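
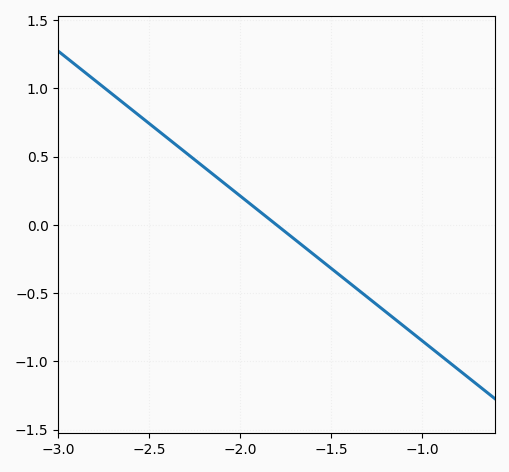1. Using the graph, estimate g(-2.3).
0.53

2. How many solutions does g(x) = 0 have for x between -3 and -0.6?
1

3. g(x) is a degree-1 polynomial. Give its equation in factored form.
y = -1.06(x + 1.8)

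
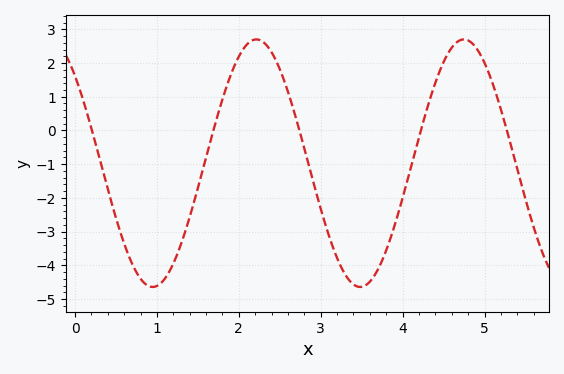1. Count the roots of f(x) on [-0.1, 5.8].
5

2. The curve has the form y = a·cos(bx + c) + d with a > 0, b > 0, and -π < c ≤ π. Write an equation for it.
y = 3.67cos(2.48x + 0.792) - 0.97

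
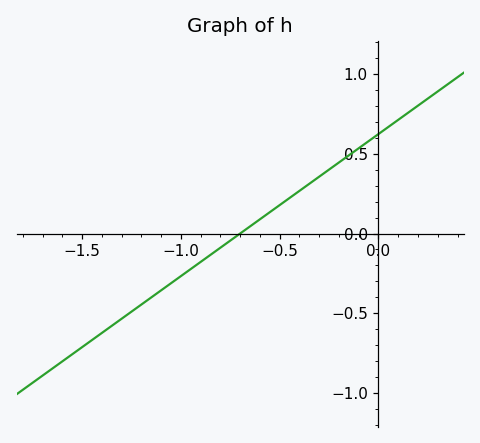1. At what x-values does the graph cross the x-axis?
-0.7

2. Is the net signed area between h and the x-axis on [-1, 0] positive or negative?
positive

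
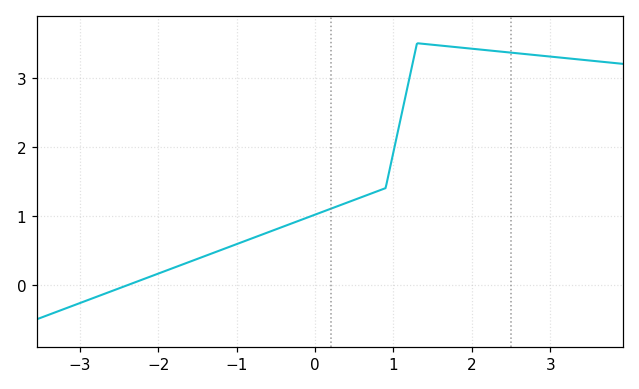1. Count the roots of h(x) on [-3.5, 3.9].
1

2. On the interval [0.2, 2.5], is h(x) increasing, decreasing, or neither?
neither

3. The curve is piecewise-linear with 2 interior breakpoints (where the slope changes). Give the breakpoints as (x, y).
(0.9, 1.4); (1.3, 3.5)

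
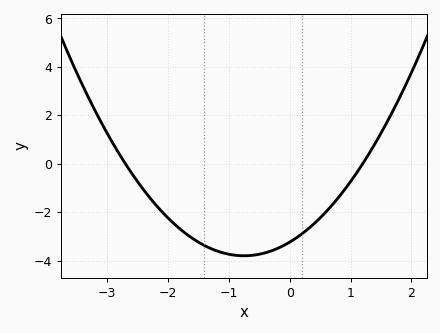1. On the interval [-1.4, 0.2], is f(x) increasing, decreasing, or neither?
neither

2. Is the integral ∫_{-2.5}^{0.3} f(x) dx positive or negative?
negative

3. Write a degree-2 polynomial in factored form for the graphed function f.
y = 1(x + 2.7)(x - 1.2)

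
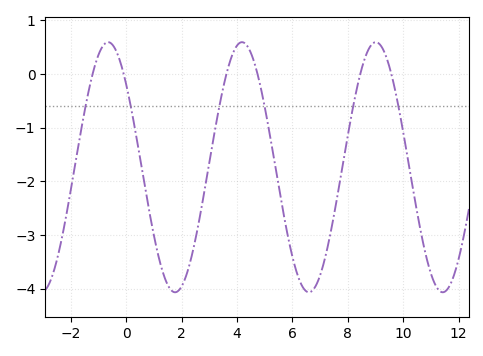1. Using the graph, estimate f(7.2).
-3.4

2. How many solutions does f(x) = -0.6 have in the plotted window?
6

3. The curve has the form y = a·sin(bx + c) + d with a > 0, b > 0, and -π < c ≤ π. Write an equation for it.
y = 2.33sin(1.3x + 2.4) - 1.74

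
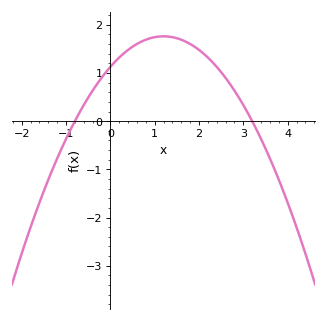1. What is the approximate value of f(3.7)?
-0.99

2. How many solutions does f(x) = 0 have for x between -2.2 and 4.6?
2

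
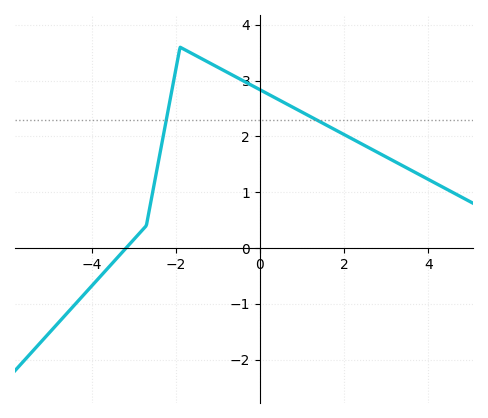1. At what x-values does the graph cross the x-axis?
-3.2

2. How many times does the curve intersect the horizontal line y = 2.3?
2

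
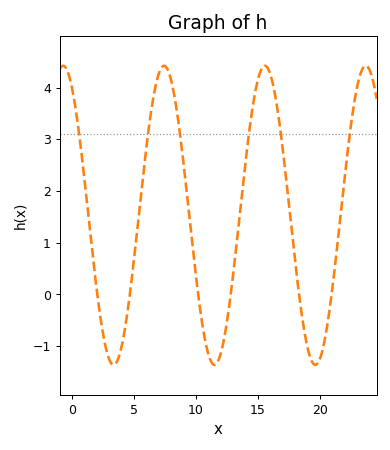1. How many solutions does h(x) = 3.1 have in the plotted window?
6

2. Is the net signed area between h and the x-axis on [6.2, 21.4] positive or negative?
positive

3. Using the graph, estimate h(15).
4.15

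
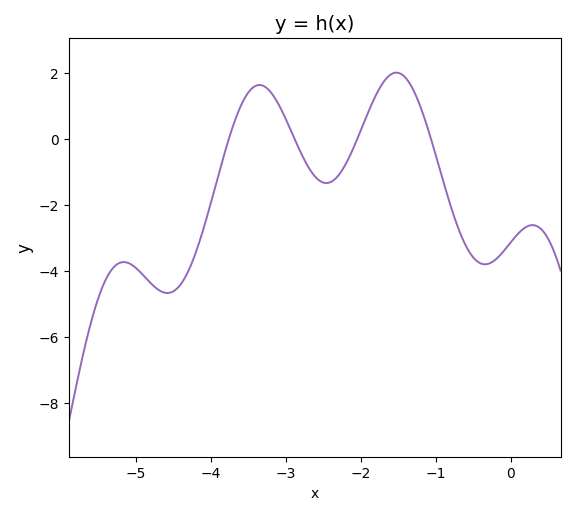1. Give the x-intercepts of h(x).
-3.8, -2.9, -2, -1.1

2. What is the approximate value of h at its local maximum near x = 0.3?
-2.6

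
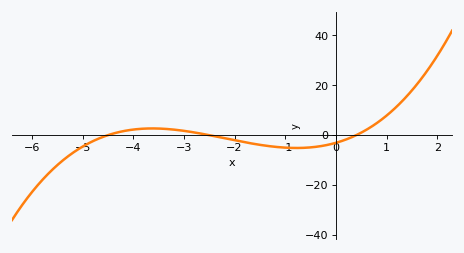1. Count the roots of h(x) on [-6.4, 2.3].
3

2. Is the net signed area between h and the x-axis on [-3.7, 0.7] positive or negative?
negative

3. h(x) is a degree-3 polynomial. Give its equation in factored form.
y = 0.68(x + 4.5)(x + 2.5)(x - 0.4)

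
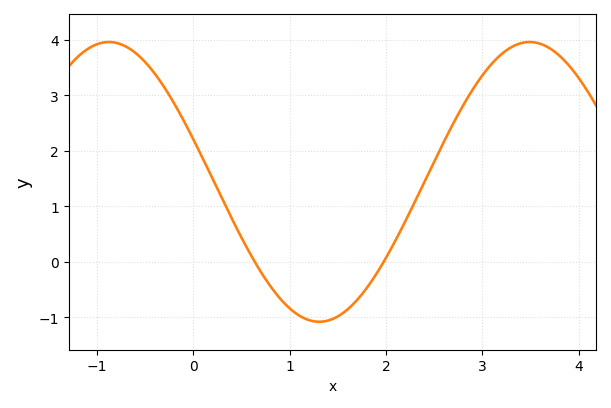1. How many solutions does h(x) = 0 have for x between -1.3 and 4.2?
2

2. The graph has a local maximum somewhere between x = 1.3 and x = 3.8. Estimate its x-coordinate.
3.5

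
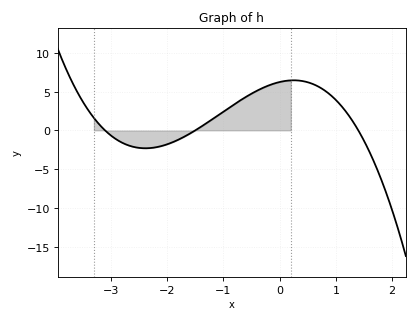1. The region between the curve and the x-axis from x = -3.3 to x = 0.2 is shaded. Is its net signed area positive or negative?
positive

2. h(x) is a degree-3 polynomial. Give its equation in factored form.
y = -0.96(x + 3.1)(x + 1.5)(x - 1.4)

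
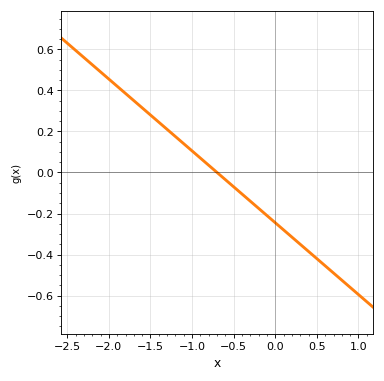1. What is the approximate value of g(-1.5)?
0.28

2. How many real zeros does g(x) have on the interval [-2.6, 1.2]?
1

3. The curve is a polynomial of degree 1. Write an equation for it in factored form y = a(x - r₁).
y = -0.35(x + 0.7)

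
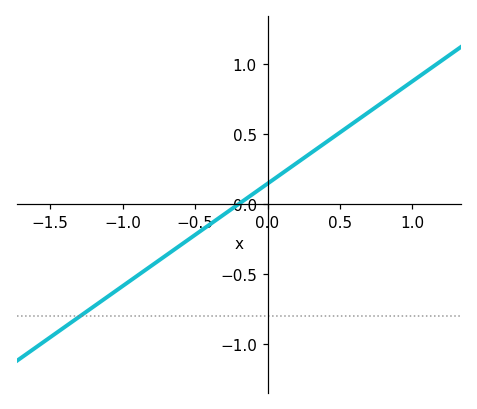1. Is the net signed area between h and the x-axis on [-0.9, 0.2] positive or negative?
negative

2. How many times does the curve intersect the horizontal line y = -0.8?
1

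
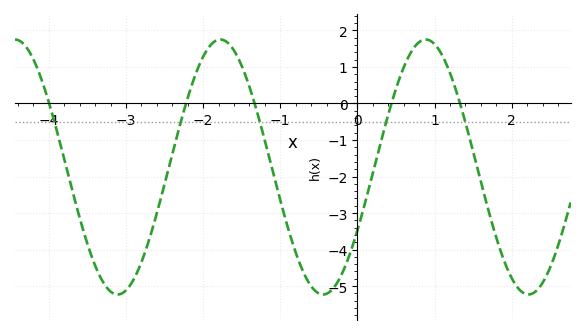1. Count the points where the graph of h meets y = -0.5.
5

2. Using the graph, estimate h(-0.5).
-5.2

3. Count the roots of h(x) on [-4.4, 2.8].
5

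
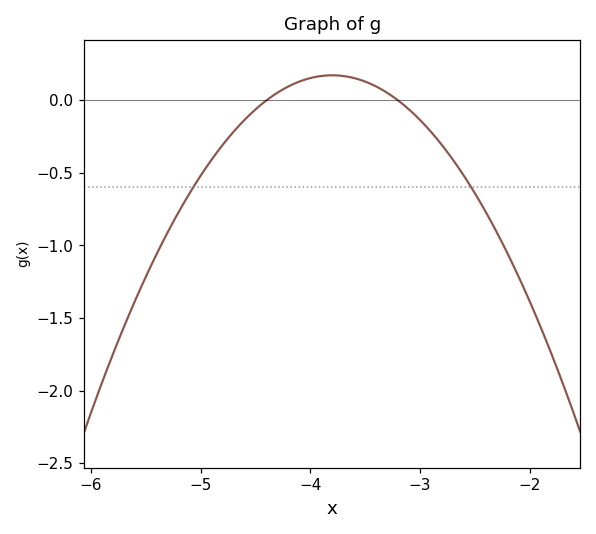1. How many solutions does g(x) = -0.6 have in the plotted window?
2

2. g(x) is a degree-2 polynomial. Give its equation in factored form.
y = -0.48(x + 4.4)(x + 3.2)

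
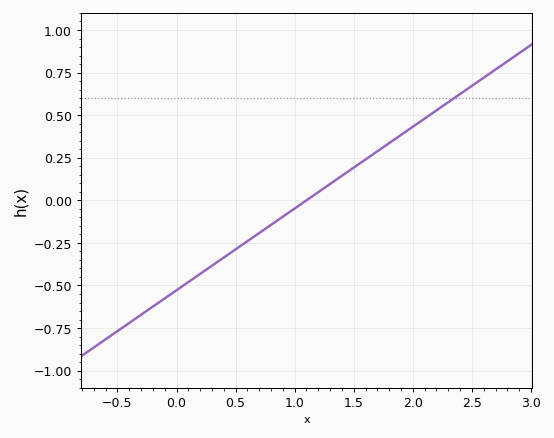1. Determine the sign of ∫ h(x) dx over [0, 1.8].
negative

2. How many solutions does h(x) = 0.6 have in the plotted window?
1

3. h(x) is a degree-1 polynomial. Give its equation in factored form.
y = 0.48(x - 1.1)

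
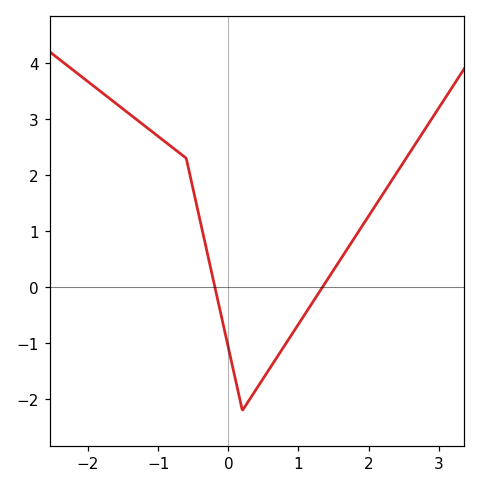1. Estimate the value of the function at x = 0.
-1.1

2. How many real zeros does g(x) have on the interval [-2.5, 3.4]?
2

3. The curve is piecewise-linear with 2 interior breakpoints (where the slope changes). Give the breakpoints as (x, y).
(-0.6, 2.3); (0.2, -2.2)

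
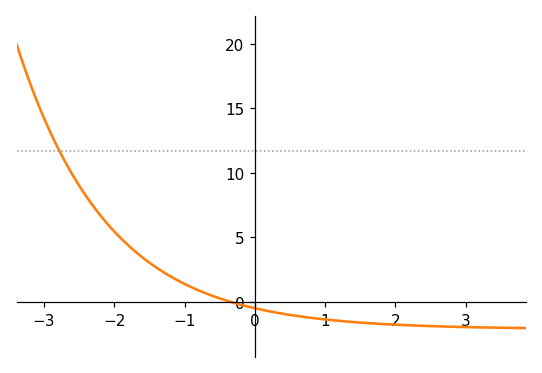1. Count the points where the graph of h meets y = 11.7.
1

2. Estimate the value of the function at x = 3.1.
-1.95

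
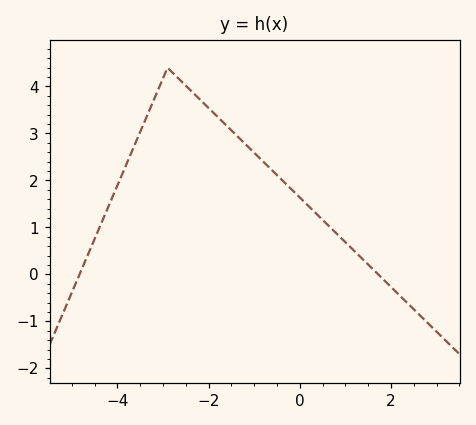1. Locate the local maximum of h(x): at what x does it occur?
-2.9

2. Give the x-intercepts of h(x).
-4.83, 1.72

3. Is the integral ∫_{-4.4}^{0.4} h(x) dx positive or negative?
positive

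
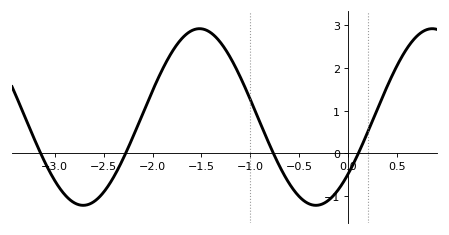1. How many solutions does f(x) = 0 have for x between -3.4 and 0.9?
4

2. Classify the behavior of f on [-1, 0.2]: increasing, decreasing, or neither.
neither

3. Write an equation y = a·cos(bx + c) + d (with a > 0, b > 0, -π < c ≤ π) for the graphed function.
y = 2.06cos(2.6x - 2.3) + 0.85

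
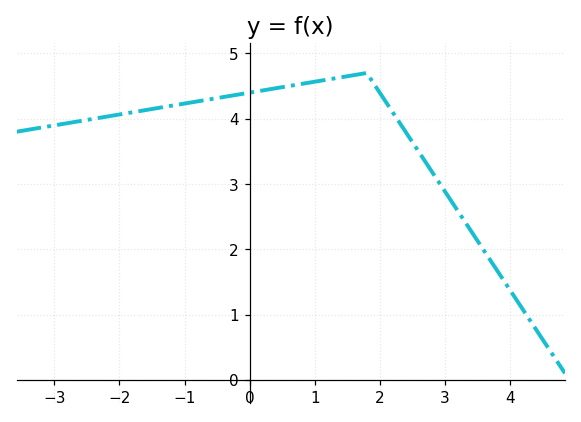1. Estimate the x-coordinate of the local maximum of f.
1.8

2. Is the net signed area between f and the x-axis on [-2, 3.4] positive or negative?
positive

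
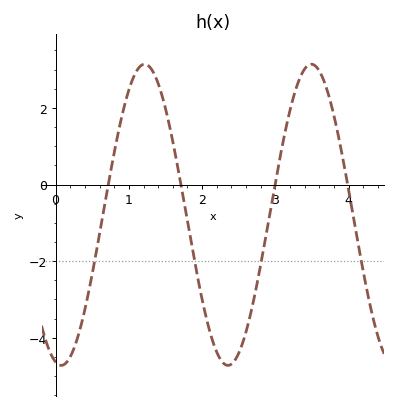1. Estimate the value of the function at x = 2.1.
-3.8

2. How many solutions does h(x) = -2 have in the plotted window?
4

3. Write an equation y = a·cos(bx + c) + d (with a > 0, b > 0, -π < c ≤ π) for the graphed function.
y = 3.93cos(2.76x + 2.93) - 0.79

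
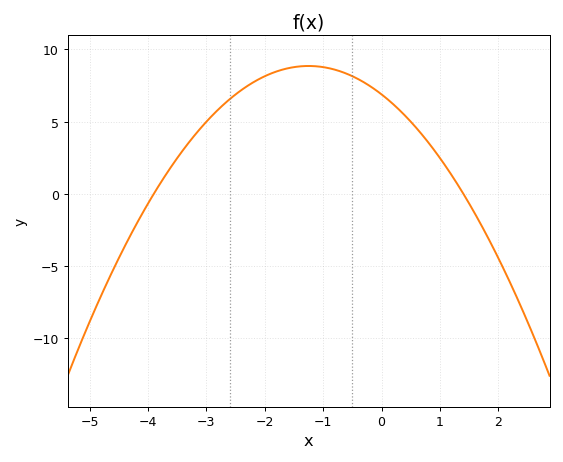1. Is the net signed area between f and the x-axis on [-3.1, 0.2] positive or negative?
positive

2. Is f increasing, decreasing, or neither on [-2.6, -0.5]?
neither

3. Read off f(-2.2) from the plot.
7.71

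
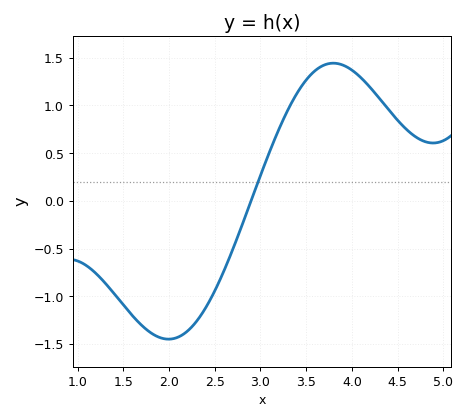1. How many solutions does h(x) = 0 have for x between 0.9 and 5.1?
1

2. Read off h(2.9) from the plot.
0.009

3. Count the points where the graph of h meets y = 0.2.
1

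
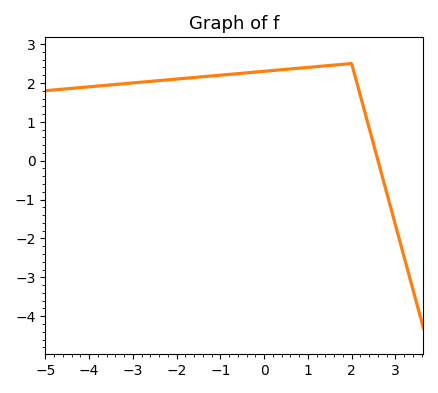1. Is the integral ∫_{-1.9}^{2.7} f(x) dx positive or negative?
positive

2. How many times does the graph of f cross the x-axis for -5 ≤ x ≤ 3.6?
1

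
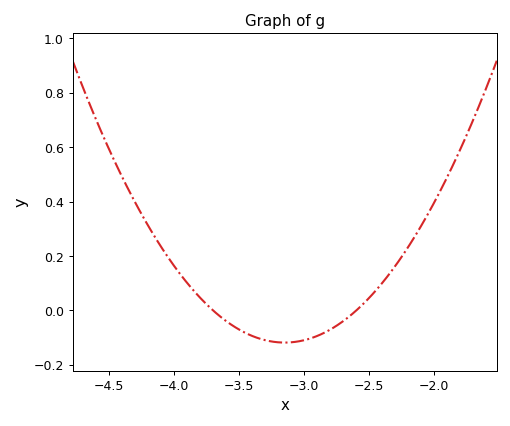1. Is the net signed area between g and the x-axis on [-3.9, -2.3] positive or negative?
negative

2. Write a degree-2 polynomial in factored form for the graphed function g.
y = 0.39(x + 3.7)(x + 2.6)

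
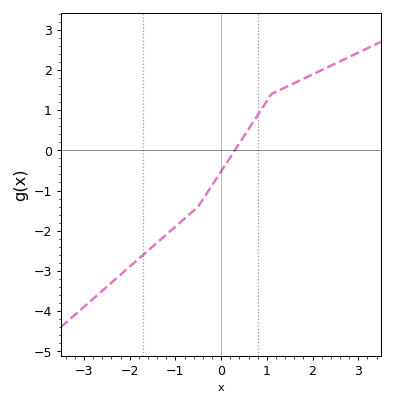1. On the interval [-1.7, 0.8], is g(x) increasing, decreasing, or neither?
increasing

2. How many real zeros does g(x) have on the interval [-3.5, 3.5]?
1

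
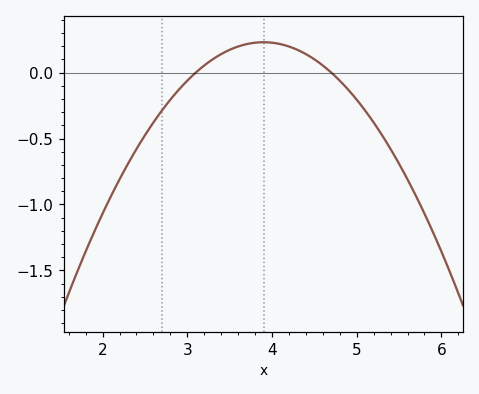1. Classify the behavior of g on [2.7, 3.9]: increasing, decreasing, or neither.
increasing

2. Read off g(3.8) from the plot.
0.227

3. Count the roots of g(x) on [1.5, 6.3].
2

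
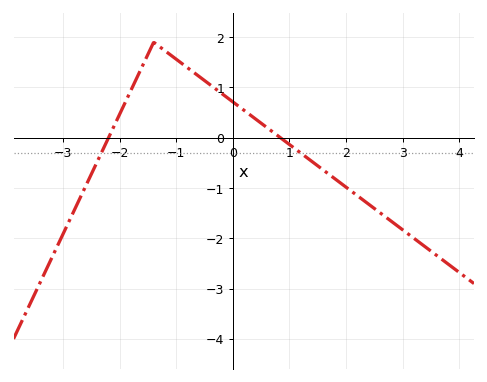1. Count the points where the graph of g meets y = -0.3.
2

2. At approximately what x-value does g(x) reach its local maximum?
-1.4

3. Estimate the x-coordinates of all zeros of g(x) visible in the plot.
-2.2, 0.841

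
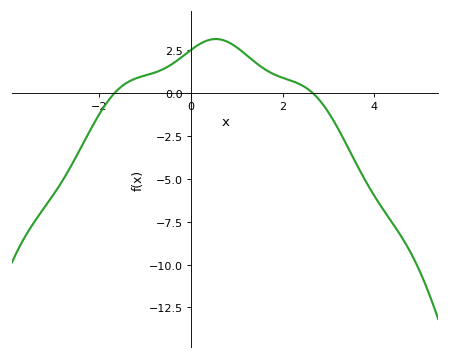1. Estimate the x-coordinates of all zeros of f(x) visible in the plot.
-1.67, 2.66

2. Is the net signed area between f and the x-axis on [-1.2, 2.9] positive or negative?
positive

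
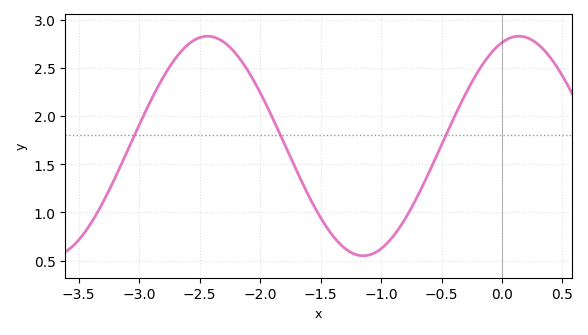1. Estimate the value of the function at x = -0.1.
2.64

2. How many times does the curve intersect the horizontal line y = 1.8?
3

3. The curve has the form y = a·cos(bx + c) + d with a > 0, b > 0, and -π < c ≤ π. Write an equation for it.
y = 1.14cos(2.44x - 0.342) + 1.69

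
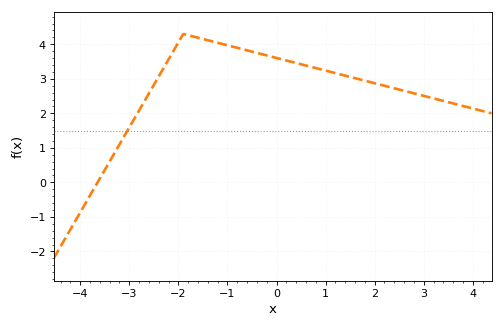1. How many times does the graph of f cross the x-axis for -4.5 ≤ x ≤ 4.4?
1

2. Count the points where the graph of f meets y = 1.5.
1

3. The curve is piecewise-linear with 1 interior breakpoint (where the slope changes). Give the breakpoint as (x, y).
(-1.9, 4.3)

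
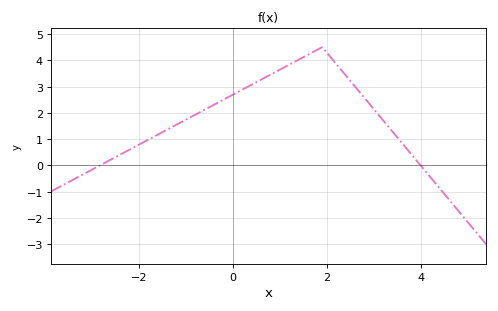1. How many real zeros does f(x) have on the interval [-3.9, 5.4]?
2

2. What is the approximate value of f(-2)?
0.794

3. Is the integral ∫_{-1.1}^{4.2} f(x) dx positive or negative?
positive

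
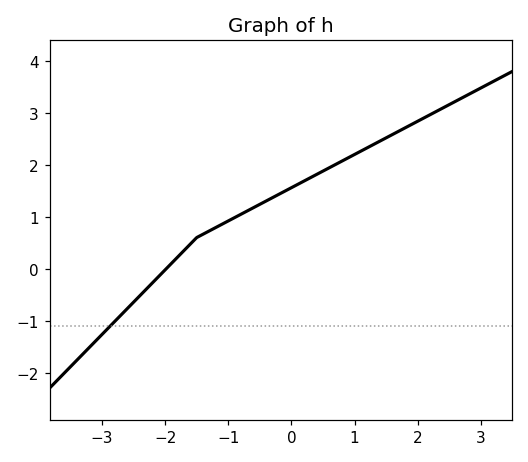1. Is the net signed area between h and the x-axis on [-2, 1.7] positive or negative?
positive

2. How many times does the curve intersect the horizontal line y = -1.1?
1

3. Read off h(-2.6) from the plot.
-0.8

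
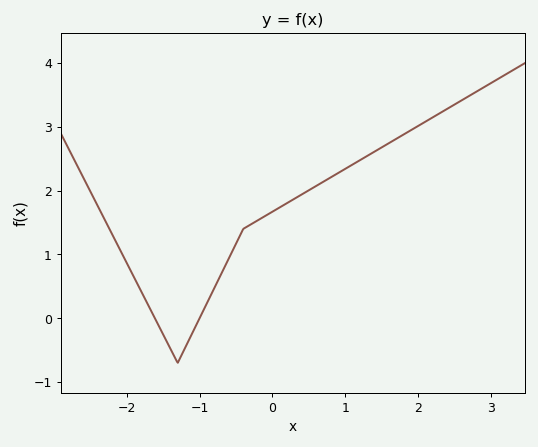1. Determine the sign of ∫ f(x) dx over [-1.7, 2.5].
positive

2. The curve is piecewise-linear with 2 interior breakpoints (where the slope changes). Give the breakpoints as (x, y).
(-1.3, -0.7); (-0.4, 1.4)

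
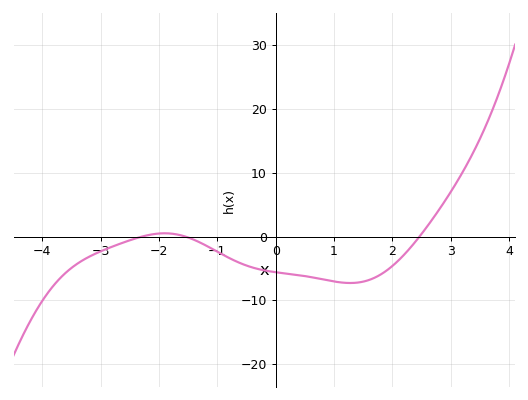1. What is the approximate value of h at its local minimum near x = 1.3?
-7.28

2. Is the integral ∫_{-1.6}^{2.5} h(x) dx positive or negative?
negative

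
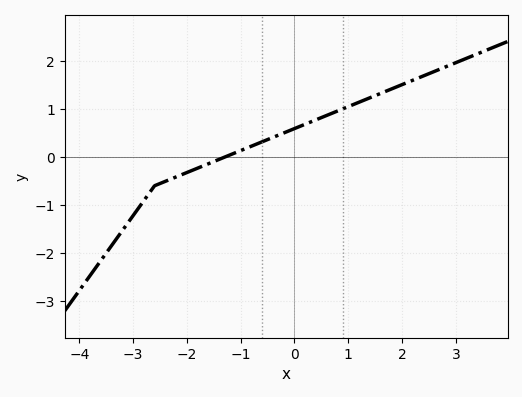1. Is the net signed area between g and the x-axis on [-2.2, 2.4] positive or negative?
positive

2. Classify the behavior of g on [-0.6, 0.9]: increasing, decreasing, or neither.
increasing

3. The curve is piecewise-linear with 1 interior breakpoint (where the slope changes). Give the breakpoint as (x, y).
(-2.6, -0.6)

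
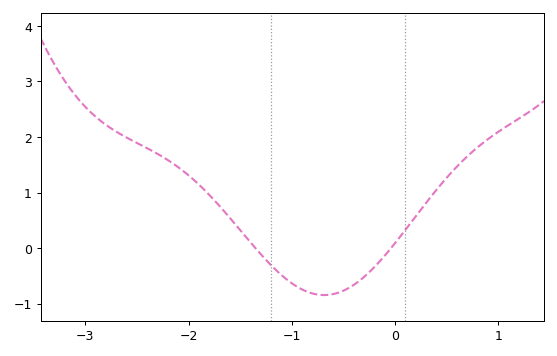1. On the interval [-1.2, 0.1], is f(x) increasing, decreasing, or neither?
neither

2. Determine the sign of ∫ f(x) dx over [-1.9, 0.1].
negative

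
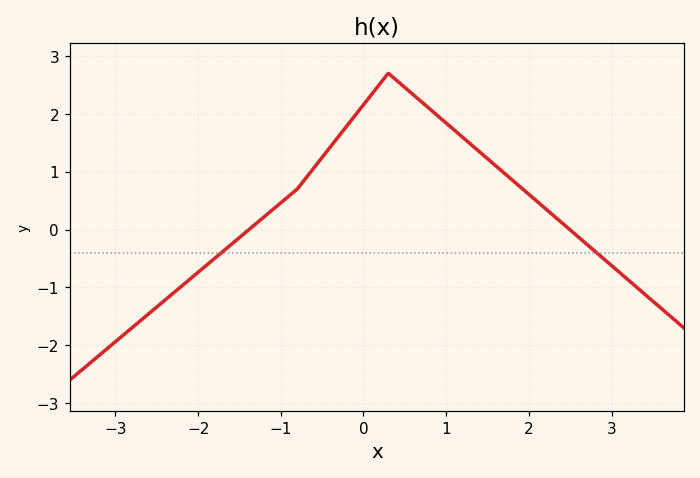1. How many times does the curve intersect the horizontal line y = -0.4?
2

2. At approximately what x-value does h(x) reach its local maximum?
0.299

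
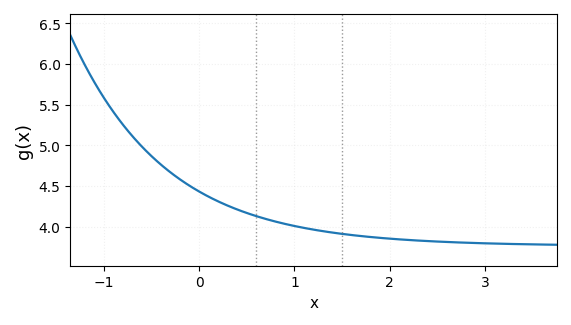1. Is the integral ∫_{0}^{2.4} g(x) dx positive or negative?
positive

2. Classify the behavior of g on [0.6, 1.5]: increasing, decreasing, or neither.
decreasing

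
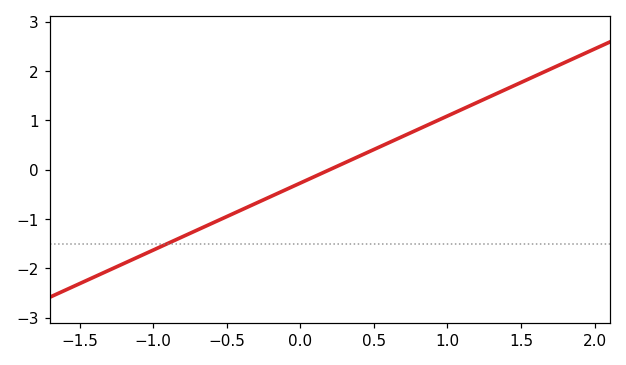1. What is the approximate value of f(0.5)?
0.408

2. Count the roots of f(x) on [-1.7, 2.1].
1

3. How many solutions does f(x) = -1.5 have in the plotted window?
1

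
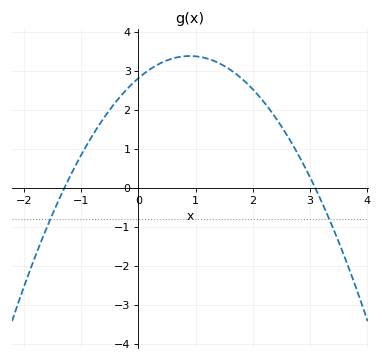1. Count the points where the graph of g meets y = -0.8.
2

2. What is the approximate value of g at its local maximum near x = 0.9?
3.4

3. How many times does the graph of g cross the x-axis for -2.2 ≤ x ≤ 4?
2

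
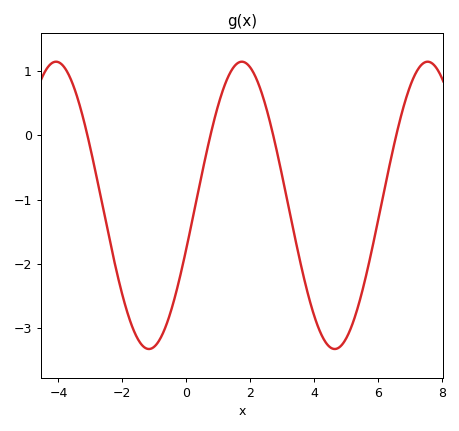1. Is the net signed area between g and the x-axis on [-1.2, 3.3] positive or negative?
negative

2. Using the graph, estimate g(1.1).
0.6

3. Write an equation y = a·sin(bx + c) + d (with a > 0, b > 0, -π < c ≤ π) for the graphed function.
y = 2.24sin(1.1x - 0.31) - 1.09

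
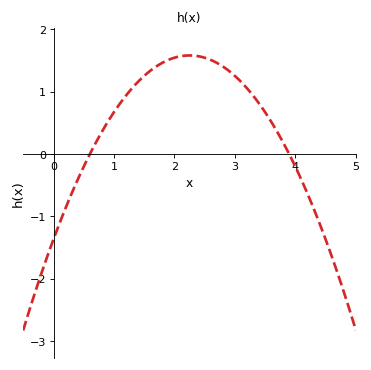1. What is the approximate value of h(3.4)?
0.8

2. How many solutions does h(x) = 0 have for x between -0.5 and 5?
2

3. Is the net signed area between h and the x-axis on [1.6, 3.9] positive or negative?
positive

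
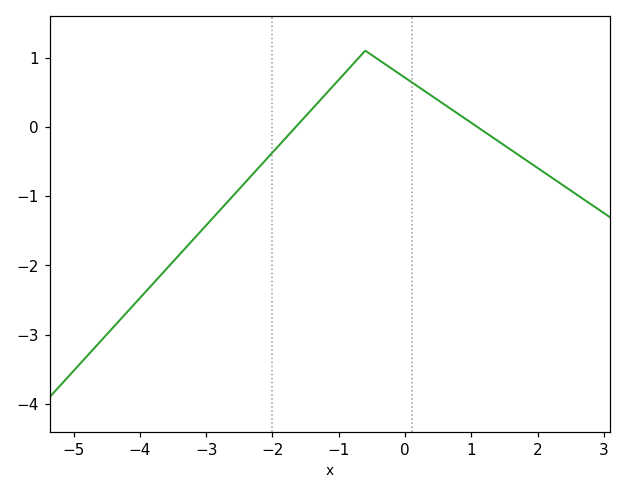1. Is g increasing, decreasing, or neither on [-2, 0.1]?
neither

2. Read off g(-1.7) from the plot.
-0.1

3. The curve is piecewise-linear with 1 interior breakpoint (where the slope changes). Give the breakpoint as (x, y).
(-0.6, 1.1)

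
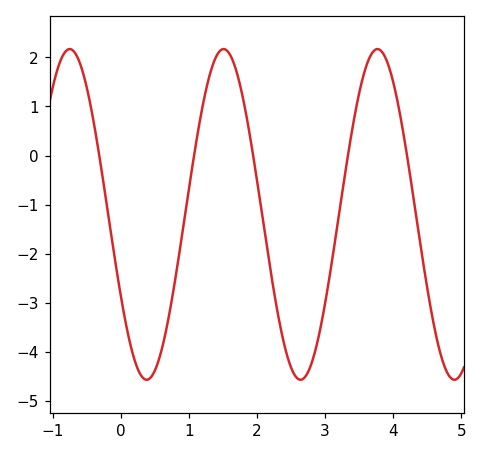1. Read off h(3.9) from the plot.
1.95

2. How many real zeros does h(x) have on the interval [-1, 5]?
5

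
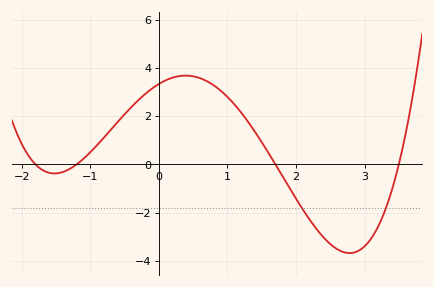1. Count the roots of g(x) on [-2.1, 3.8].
4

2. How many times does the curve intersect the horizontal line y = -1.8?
2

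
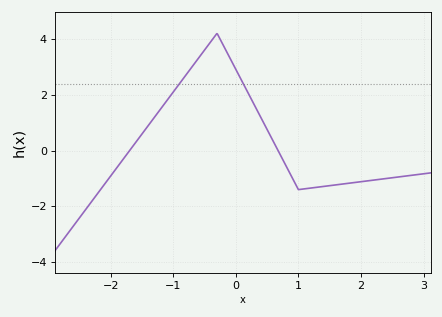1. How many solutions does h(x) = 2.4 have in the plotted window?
2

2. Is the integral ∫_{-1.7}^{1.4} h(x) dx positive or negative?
positive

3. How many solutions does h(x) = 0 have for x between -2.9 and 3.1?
2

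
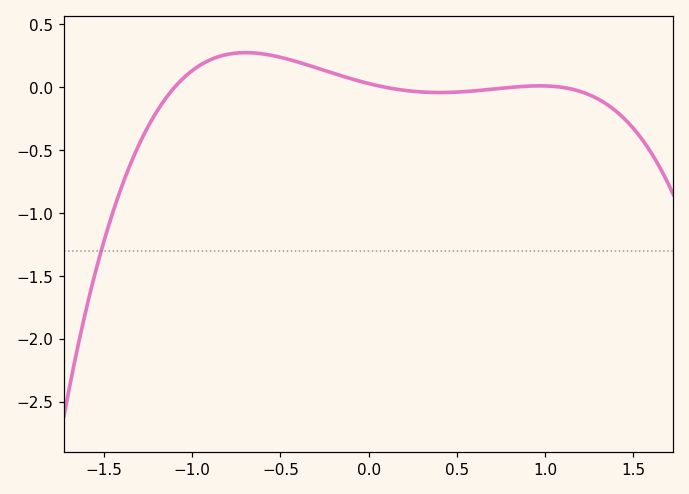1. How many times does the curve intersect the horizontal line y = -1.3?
1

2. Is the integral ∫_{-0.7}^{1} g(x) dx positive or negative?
positive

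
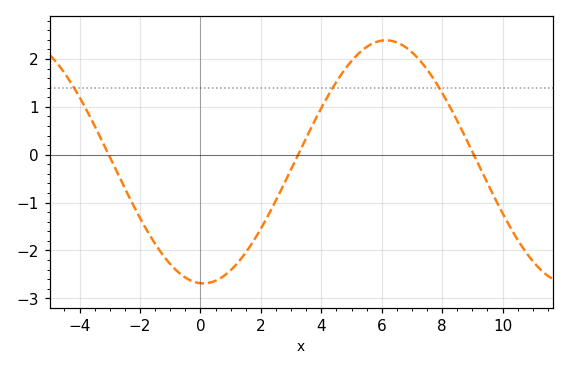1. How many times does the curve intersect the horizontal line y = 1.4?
3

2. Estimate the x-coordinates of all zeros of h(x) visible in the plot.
-3.04, 3.23, 9.05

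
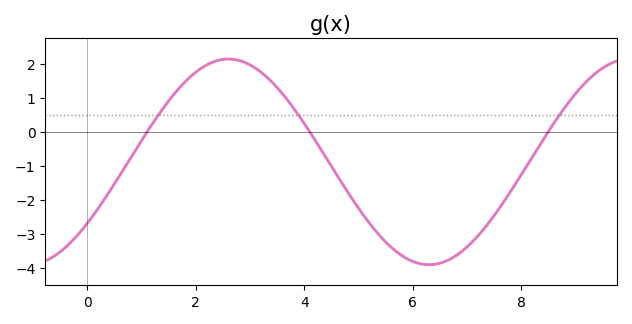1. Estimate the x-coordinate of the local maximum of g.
2.6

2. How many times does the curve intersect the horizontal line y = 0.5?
3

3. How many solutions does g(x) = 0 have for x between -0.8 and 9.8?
3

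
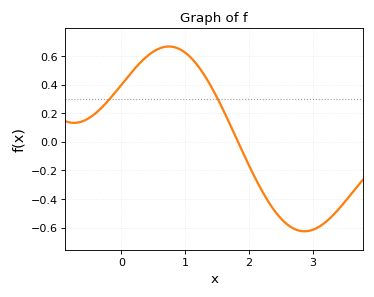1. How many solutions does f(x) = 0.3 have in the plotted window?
2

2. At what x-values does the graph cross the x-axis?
1.8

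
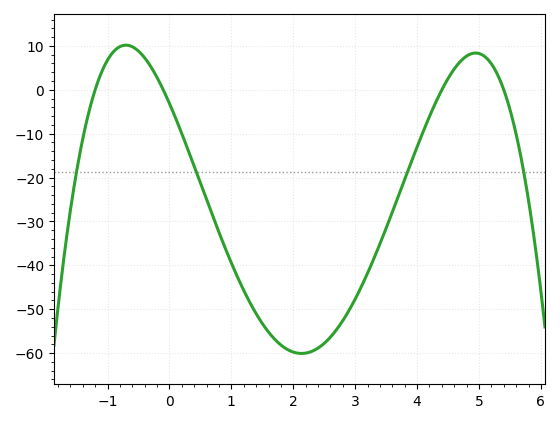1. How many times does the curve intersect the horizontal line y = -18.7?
4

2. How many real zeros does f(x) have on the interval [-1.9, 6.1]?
4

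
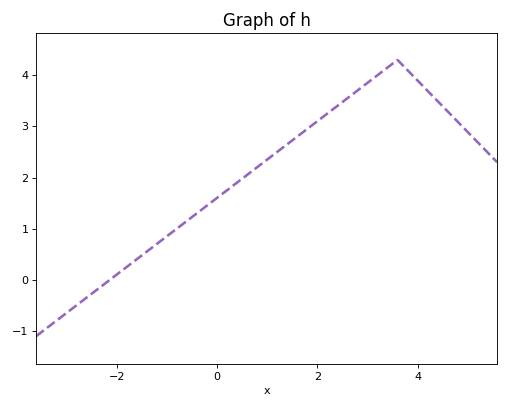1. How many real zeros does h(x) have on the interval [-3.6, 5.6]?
1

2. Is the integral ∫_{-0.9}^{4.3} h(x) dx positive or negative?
positive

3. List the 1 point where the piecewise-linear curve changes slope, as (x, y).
(3.6, 4.3)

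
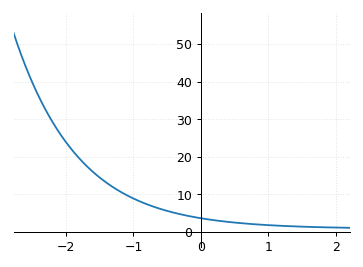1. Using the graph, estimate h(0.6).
2.28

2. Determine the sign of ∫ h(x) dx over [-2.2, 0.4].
positive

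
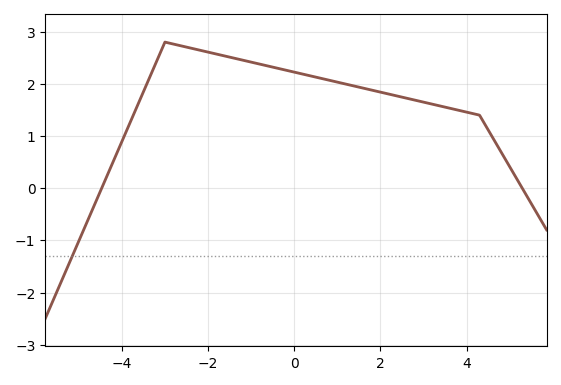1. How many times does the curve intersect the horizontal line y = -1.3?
1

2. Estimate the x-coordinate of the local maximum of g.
-3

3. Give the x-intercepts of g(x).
-4.47, 5.29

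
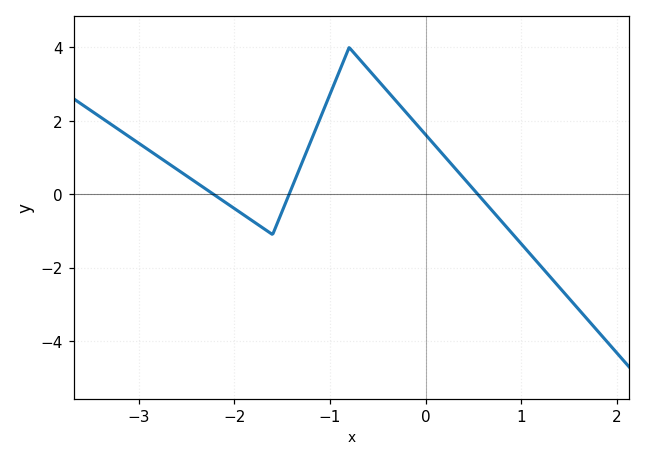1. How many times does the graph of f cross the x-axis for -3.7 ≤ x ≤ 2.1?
3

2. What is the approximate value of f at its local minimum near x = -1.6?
-1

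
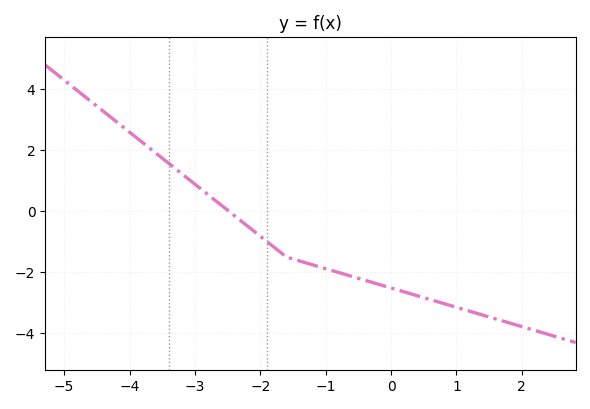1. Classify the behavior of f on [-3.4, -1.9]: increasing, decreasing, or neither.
decreasing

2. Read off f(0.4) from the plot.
-2.77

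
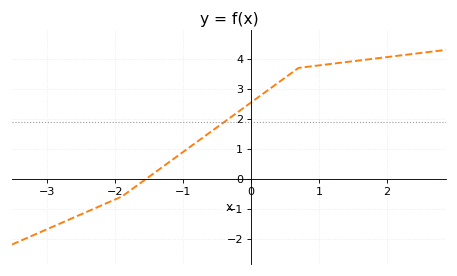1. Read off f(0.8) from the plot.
3.7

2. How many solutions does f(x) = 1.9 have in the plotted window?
1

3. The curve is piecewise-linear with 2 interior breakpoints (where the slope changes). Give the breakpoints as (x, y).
(-1.9, -0.6); (0.7, 3.7)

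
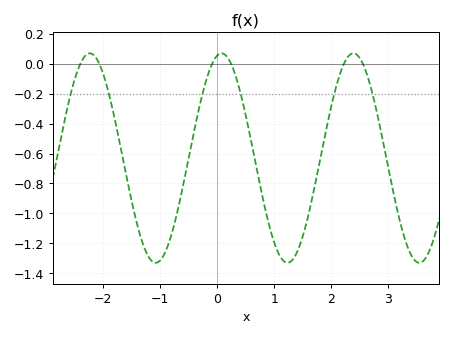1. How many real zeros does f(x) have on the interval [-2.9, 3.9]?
6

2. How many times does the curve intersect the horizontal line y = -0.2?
6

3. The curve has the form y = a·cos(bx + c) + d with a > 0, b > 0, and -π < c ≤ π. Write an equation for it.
y = 0.7cos(2.7x - 0.21) - 0.63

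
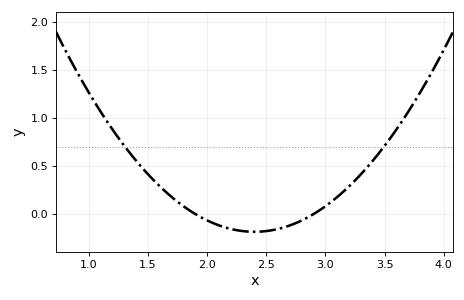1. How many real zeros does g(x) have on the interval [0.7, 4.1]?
2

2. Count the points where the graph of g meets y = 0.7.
2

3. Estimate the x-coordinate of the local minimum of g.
2.4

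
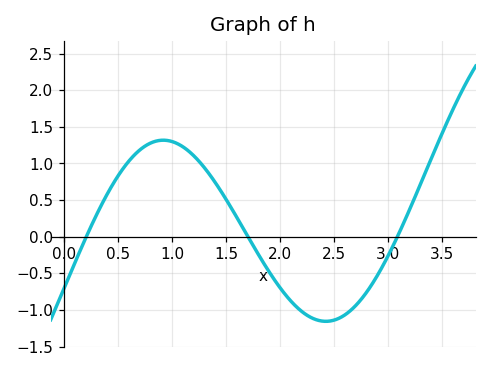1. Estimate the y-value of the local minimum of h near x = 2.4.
-1.15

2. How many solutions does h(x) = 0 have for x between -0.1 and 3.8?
3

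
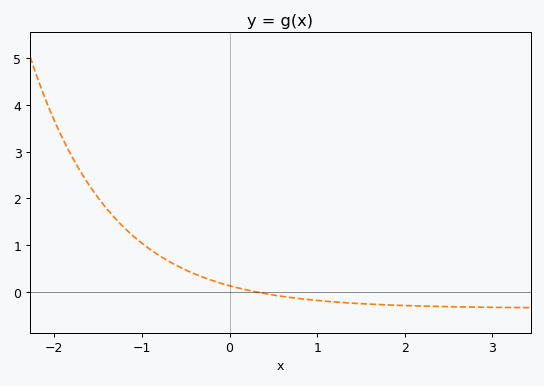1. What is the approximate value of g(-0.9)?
0.9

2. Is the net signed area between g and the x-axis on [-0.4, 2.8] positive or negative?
negative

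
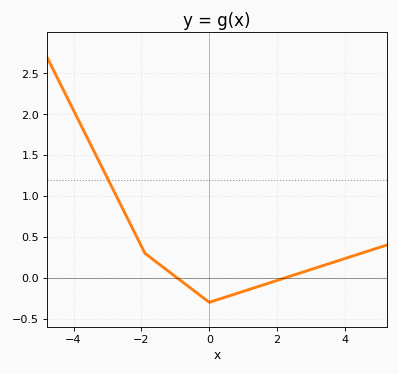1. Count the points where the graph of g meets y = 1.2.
1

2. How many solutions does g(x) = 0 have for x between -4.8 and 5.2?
2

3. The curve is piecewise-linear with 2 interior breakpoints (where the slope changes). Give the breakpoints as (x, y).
(-1.9, 0.3); (0, -0.3)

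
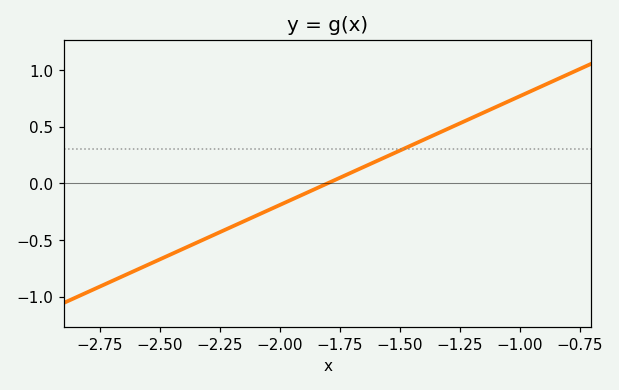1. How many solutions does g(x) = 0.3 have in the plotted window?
1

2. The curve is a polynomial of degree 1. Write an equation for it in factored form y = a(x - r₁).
y = 0.96(x + 1.8)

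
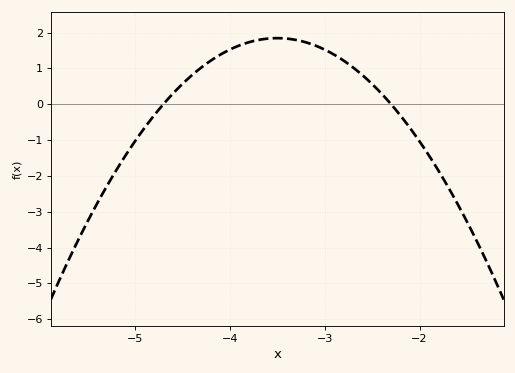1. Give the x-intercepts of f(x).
-4.7, -2.3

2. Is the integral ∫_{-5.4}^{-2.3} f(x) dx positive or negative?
positive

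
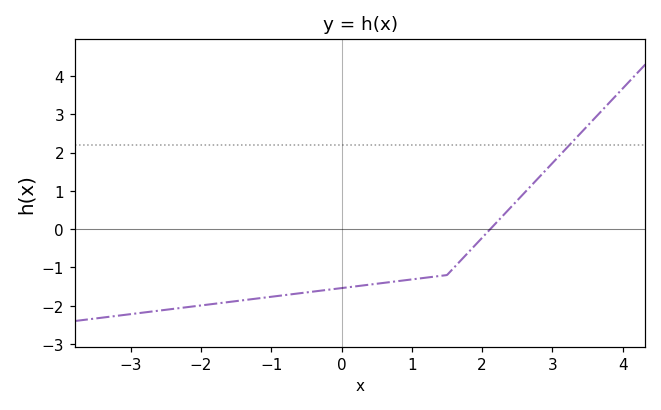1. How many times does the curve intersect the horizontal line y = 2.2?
1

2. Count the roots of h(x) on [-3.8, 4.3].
1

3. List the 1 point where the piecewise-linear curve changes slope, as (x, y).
(1.5, -1.2)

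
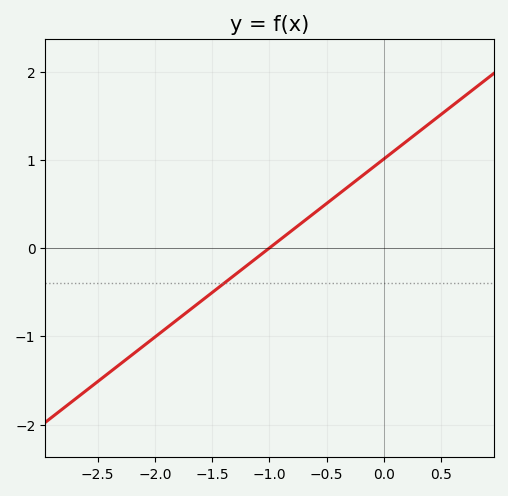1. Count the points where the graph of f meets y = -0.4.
1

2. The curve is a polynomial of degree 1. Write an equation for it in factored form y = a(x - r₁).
y = 1.01(x + 1)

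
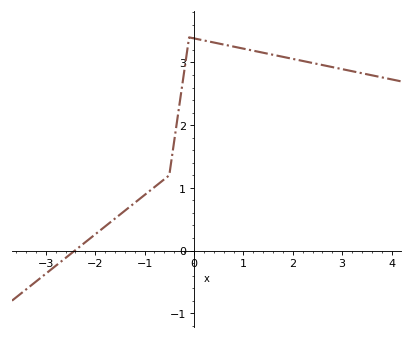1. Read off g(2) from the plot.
3.1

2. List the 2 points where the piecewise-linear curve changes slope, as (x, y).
(-0.5, 1.2); (-0.1, 3.4)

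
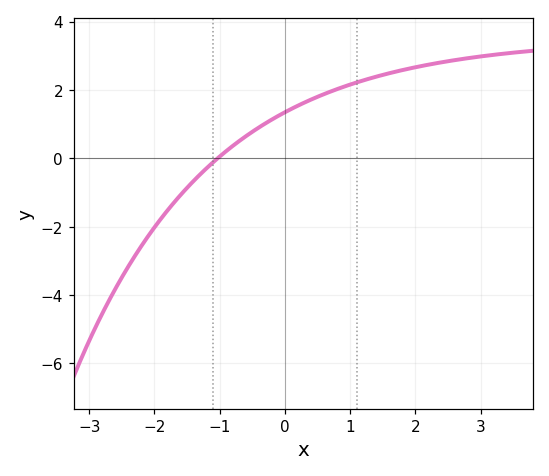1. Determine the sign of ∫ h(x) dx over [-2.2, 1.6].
positive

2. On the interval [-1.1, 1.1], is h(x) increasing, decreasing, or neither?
increasing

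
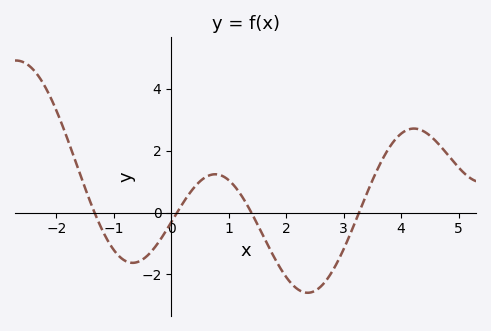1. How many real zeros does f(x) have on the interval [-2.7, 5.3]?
4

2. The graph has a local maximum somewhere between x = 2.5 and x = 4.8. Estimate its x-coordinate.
4.22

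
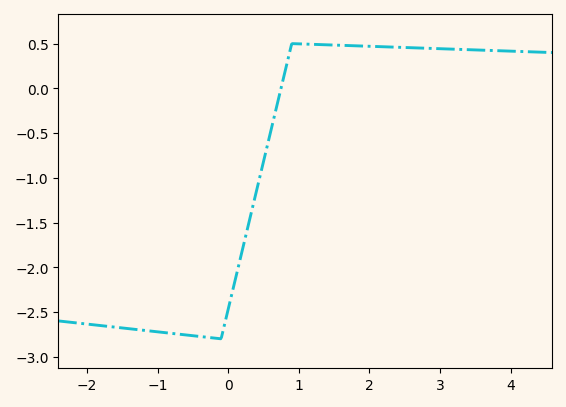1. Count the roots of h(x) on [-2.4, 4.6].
1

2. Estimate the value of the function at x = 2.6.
0.454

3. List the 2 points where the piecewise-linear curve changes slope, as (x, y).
(-0.1, -2.8); (0.9, 0.5)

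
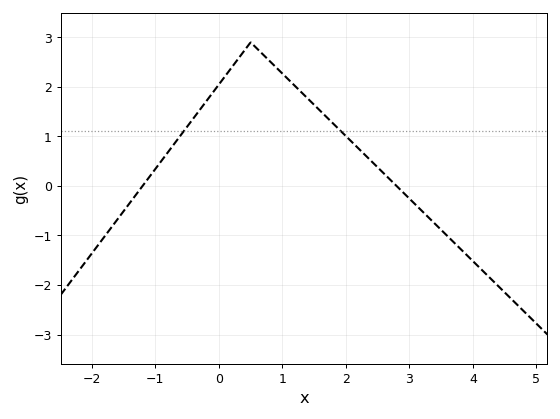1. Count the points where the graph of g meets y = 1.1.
2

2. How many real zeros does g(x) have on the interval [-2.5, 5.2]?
2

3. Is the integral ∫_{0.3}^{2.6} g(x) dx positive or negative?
positive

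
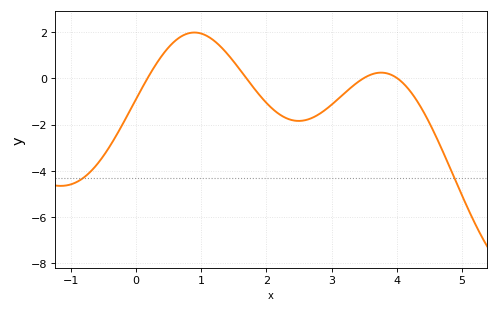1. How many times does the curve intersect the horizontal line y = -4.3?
2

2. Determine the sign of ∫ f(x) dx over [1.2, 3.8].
negative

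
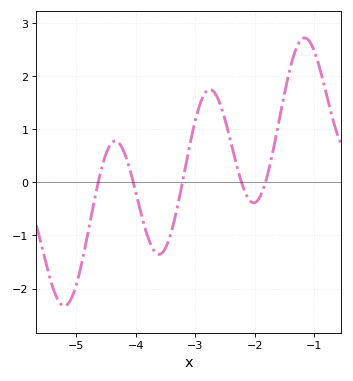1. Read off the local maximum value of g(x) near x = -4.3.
0.8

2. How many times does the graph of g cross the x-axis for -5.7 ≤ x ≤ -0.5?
5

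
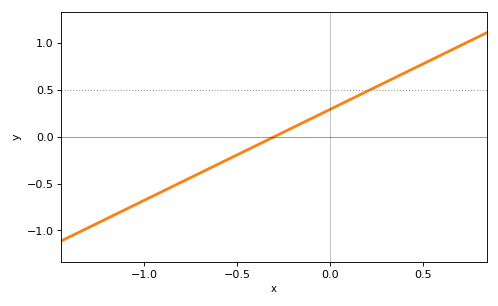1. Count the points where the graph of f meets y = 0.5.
1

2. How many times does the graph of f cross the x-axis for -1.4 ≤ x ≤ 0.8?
1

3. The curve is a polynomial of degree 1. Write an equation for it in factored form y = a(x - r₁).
y = 0.97(x + 0.3)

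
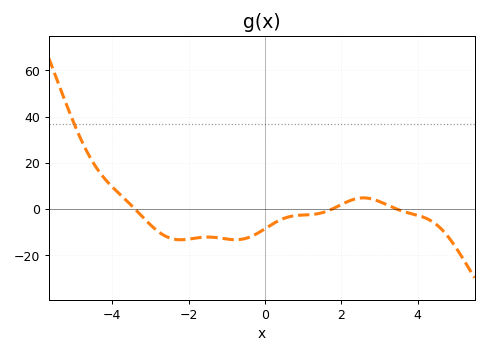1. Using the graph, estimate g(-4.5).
20.1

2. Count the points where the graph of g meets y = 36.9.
1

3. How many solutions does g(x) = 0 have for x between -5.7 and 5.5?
3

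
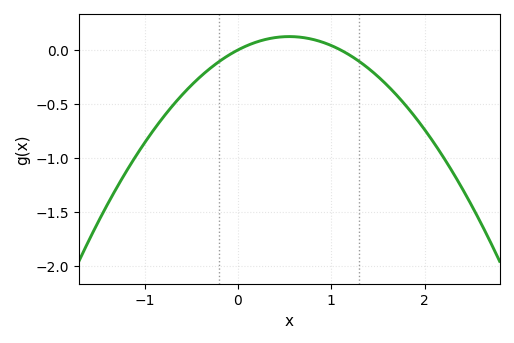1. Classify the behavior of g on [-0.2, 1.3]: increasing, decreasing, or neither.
neither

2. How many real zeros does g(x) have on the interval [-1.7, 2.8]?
2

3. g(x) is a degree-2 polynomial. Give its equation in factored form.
y = -0.41(x - 0)(x - 1.1)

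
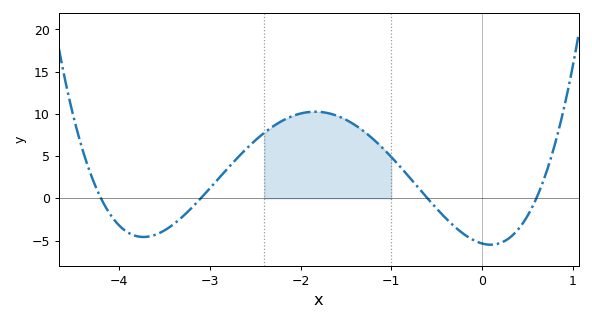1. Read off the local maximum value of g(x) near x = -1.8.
10.3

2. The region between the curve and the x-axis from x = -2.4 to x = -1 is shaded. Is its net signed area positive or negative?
positive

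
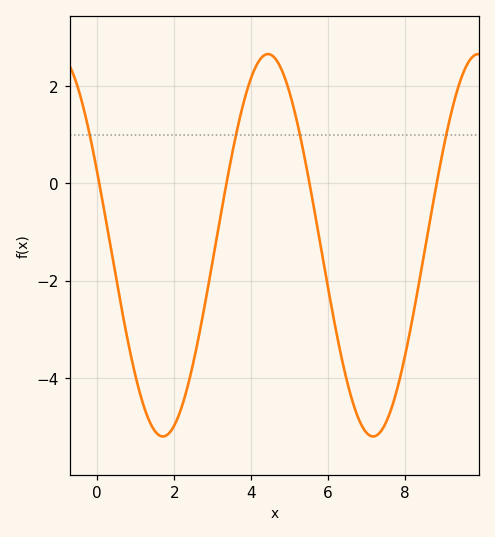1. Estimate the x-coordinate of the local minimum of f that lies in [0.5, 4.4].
1.8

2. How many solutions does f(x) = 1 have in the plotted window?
4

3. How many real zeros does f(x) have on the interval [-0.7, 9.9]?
4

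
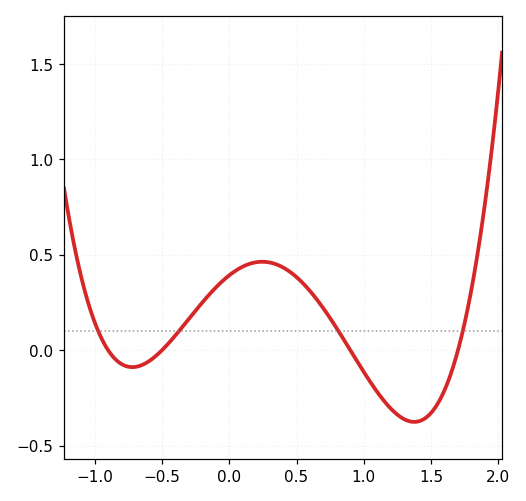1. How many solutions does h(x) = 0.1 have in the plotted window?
4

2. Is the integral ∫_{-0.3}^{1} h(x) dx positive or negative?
positive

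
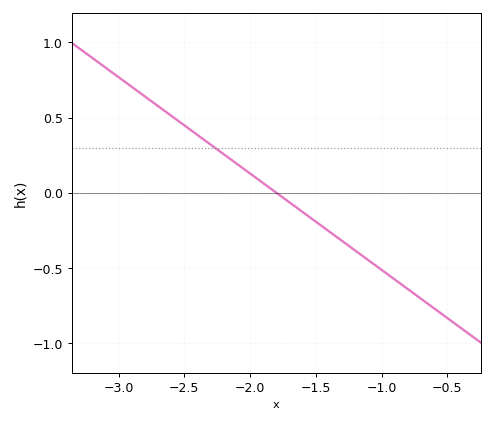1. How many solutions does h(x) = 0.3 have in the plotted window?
1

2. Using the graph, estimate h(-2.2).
0.256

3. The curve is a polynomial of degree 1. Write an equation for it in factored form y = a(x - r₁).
y = -0.64(x + 1.8)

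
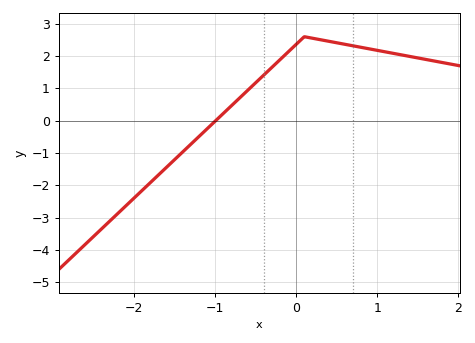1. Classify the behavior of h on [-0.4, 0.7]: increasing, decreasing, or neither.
neither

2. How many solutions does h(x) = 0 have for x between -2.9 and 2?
1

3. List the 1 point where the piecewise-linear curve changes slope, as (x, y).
(0.1, 2.6)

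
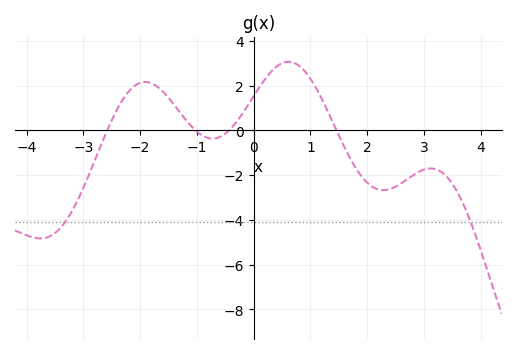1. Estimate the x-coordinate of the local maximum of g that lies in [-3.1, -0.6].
-1.91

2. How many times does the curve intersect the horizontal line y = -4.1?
2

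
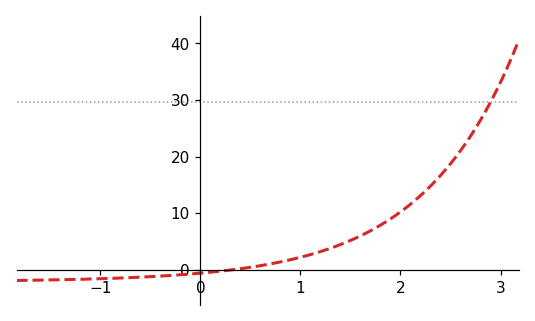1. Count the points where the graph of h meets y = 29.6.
1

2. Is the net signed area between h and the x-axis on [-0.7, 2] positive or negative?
positive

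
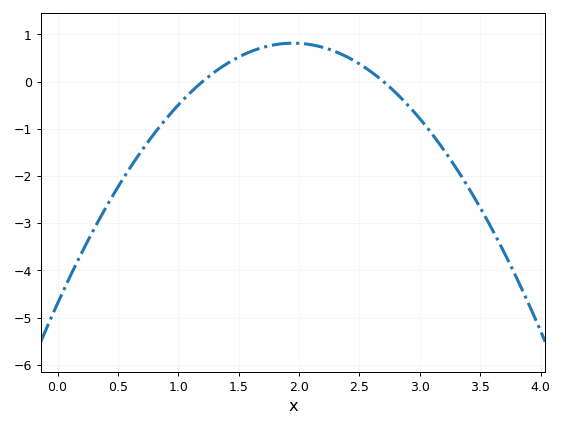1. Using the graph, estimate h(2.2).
0.725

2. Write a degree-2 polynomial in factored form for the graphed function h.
y = -1.45(x - 1.2)(x - 2.7)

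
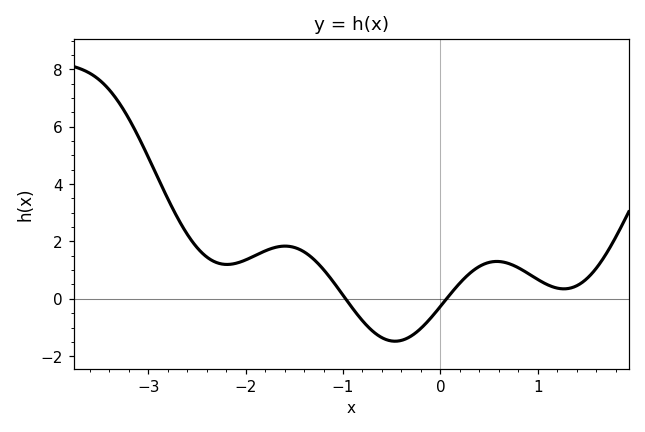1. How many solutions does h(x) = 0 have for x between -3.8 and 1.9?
2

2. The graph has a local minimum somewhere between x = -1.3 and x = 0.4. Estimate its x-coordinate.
-0.5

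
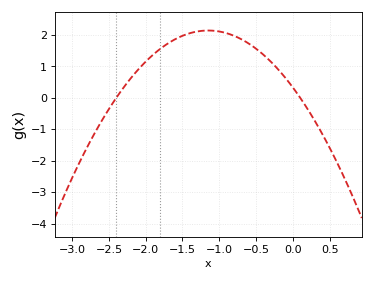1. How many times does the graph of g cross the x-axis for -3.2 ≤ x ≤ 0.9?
2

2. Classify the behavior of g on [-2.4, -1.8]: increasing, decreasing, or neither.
increasing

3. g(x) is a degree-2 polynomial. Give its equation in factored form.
y = -1.37(x + 2.4)(x - 0.1)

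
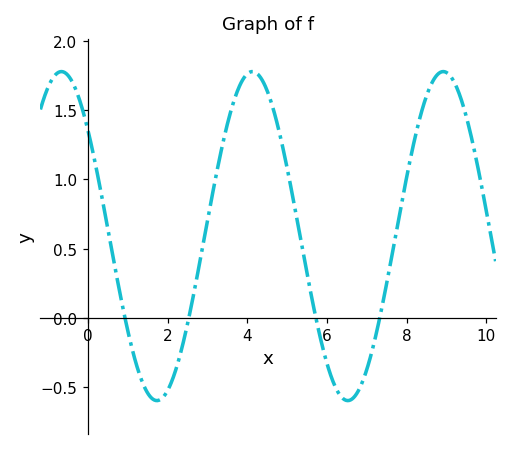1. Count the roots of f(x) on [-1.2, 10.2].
4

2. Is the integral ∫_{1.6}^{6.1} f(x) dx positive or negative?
positive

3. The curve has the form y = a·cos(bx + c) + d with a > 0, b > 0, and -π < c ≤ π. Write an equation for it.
y = 1.19cos(1.3x + 0.88) + 0.59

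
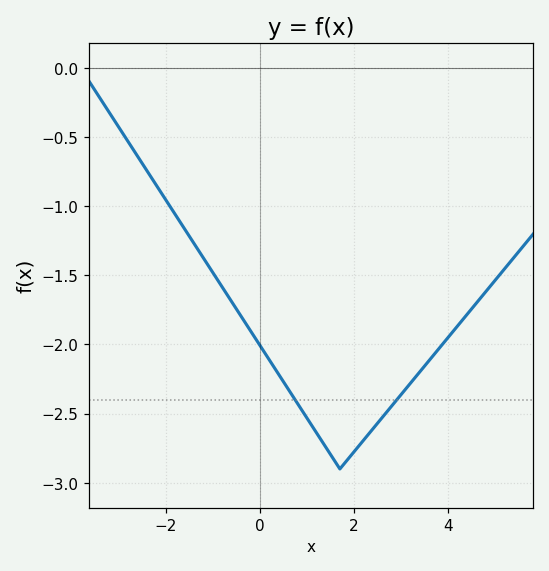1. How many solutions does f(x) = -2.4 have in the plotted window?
2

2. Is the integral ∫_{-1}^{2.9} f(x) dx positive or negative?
negative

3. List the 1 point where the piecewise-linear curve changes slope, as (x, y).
(1.7, -2.9)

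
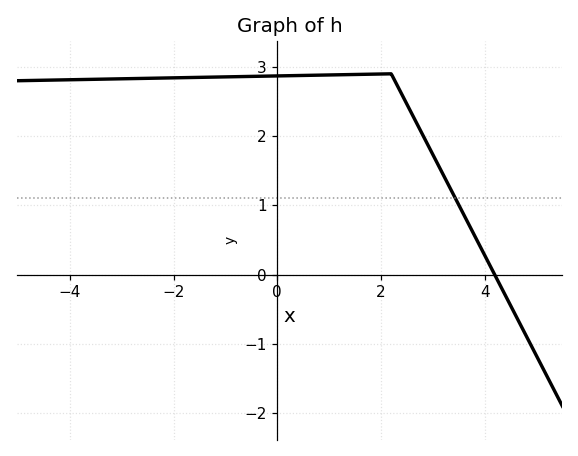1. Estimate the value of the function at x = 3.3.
1.3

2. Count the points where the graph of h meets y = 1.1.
1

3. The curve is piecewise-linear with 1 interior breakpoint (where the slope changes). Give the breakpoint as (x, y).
(2.2, 2.9)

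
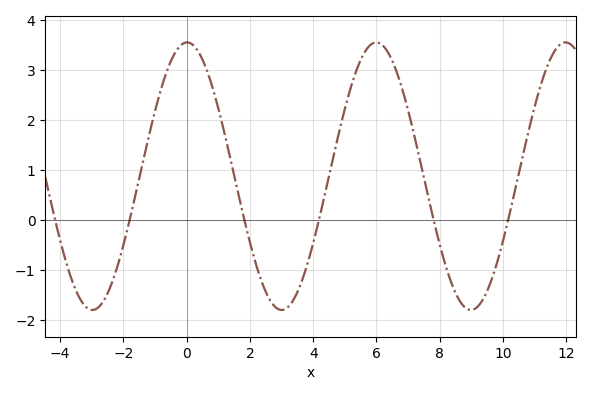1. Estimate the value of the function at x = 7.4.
1.13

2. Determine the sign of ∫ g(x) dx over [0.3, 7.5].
positive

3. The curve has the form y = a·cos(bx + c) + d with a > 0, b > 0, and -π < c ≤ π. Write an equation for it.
y = 2.68cos(1.05x - 0.01) + 0.88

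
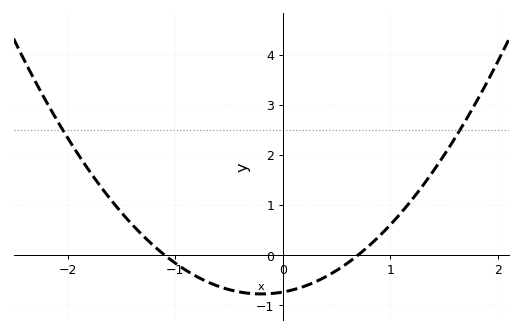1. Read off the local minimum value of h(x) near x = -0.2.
-0.778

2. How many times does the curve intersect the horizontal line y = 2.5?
2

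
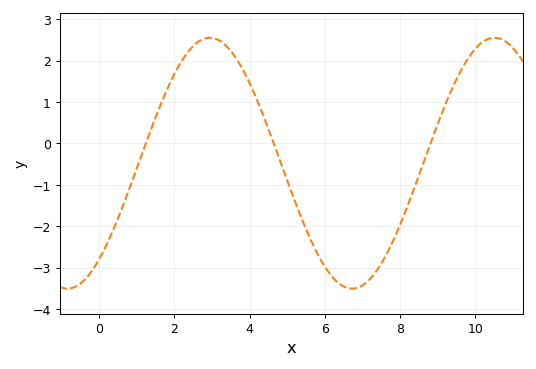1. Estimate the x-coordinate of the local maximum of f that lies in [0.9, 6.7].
3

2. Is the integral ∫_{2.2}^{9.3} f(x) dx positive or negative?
negative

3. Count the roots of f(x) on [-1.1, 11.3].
3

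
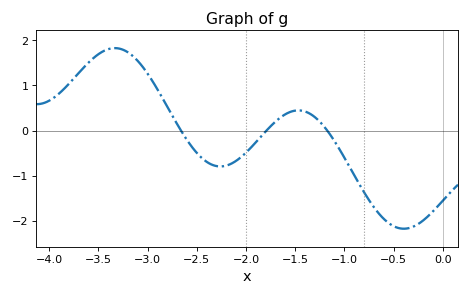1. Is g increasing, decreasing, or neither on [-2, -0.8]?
neither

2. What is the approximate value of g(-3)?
1.3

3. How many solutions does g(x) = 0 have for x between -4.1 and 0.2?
3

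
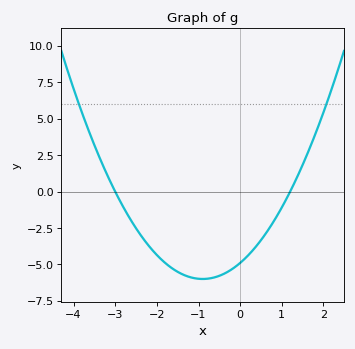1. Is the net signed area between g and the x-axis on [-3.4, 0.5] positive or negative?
negative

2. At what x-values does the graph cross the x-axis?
-3, 1.2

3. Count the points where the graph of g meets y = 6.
2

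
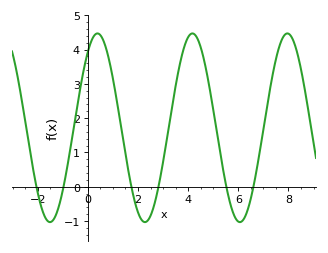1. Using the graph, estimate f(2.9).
0.3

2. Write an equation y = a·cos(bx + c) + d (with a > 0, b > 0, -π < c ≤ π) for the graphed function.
y = 2.75cos(1.7x - 0.64) + 1.72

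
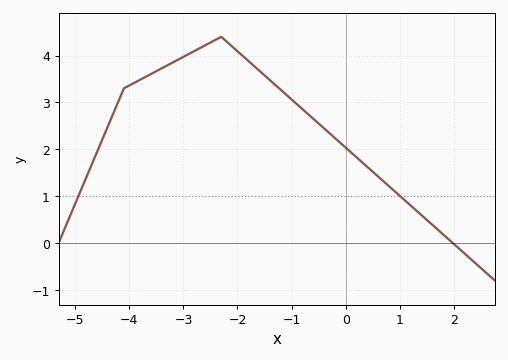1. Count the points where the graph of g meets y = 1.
2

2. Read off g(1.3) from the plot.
0.698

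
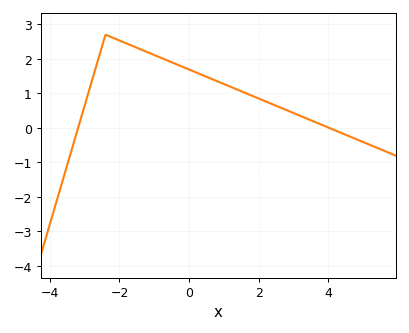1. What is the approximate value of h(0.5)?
1.5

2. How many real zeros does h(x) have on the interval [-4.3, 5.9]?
2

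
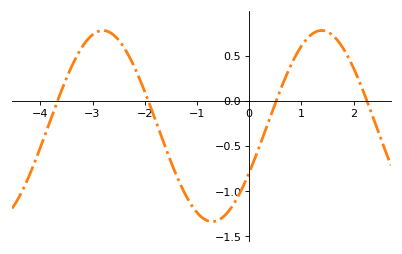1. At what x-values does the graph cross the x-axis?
-3.7, -1.9, 0.5, 2.3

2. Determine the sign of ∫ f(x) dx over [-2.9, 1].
negative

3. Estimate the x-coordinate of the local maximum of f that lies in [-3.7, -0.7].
-2.8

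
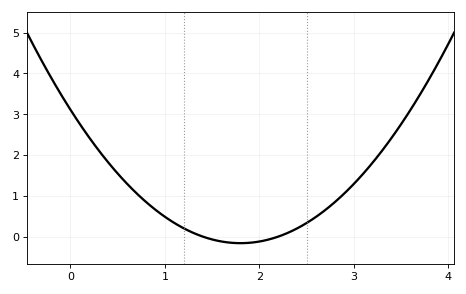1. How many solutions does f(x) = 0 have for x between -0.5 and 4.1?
2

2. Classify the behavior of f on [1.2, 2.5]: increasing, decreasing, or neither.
neither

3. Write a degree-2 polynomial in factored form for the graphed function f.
y = 1.01(x - 1.4)(x - 2.2)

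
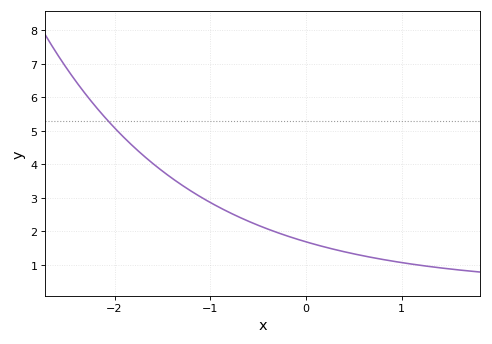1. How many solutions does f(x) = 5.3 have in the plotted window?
1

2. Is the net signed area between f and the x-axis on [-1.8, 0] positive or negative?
positive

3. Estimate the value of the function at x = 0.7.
1.2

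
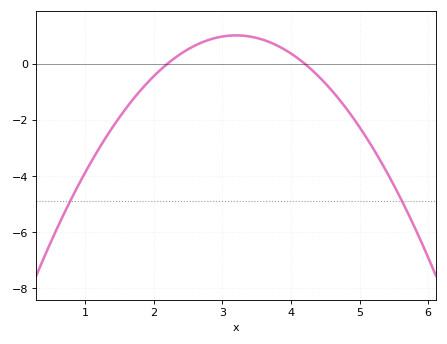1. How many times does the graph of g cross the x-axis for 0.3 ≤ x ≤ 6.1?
2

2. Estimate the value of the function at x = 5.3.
-3.44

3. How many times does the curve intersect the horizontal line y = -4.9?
2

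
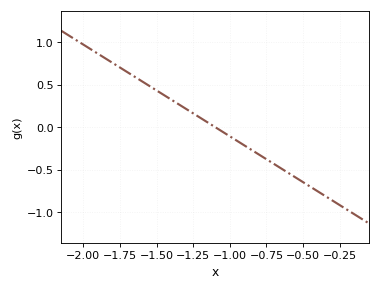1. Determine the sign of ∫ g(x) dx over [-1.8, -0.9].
positive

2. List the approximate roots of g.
-1.1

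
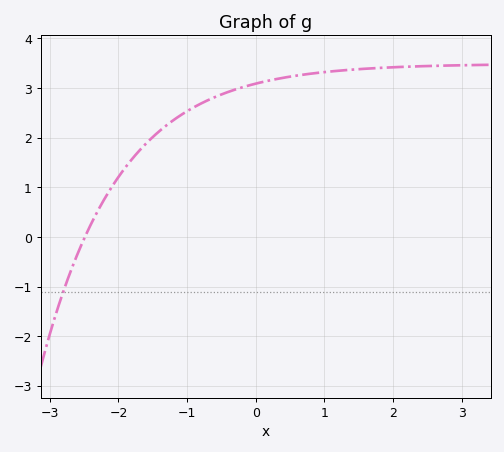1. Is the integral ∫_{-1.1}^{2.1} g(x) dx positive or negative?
positive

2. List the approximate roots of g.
-2.49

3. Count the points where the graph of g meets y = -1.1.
1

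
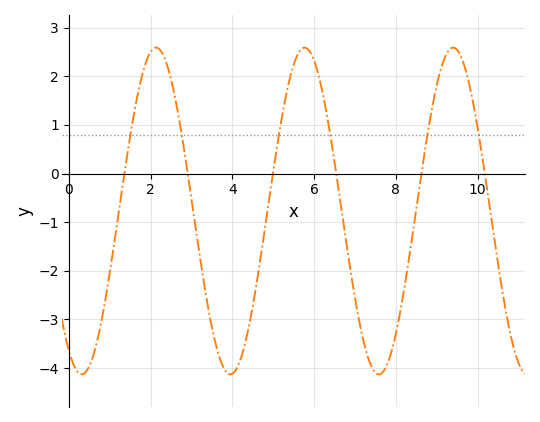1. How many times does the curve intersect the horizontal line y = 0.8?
6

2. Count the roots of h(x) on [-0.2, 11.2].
6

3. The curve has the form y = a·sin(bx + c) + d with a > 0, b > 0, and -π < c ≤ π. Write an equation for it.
y = 3.36sin(1.73x - 2.12) - 0.77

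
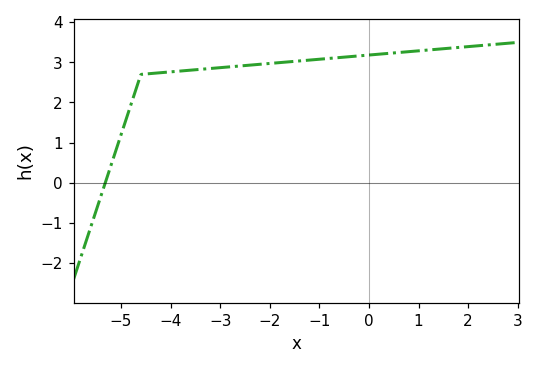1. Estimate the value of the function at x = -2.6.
2.9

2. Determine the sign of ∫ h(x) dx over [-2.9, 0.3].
positive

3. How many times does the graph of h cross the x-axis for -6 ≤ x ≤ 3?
1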